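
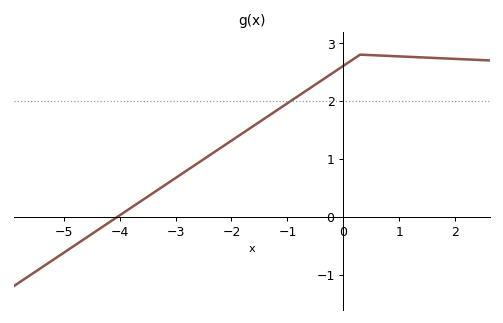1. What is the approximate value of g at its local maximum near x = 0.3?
2.8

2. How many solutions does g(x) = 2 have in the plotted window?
1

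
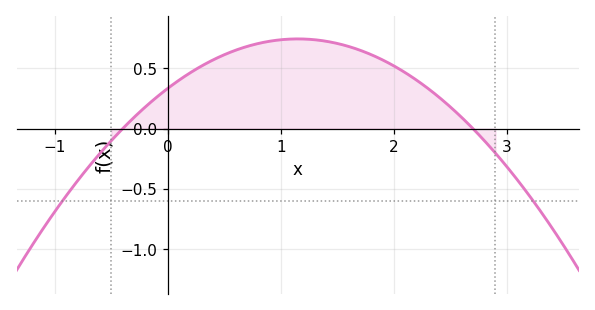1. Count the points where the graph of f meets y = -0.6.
2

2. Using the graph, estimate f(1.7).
0.65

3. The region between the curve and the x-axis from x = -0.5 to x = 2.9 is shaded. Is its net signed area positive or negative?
positive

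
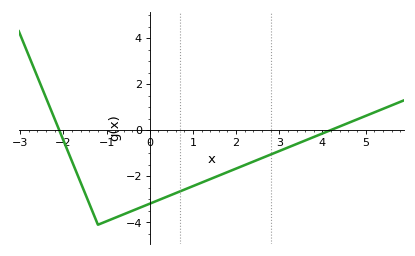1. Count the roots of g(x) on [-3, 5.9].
2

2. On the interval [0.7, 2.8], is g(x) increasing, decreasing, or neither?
increasing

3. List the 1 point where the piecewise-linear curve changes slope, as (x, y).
(-1.2, -4.1)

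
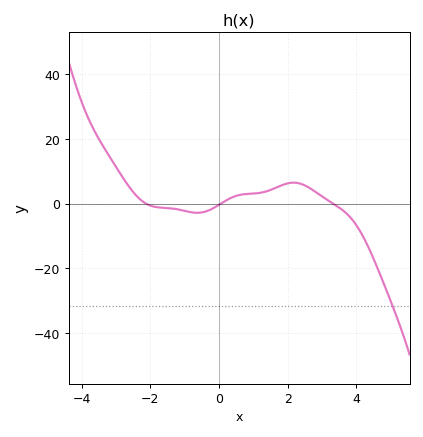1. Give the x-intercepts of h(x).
-2.13, 0.054, 3.33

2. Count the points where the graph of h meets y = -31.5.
1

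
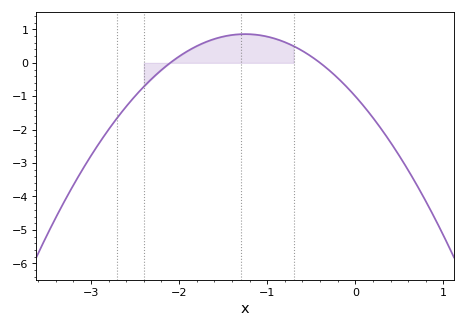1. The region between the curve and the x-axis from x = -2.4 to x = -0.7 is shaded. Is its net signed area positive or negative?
positive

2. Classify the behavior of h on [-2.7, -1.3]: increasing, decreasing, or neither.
increasing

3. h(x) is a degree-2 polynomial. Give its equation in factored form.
y = -1.19(x + 2.1)(x + 0.4)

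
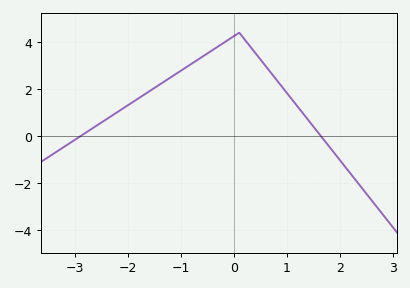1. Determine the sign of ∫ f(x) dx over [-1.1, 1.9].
positive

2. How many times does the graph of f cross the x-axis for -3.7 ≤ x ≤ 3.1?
2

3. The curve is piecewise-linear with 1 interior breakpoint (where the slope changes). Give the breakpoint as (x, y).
(0.1, 4.4)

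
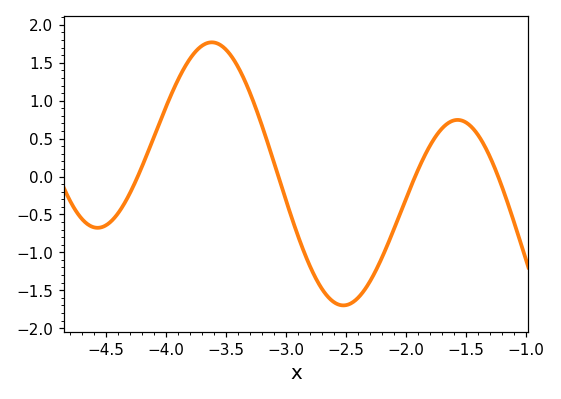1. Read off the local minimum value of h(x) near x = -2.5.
-1.7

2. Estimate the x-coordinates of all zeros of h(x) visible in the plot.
-4.23, -3.06, -1.92, -1.23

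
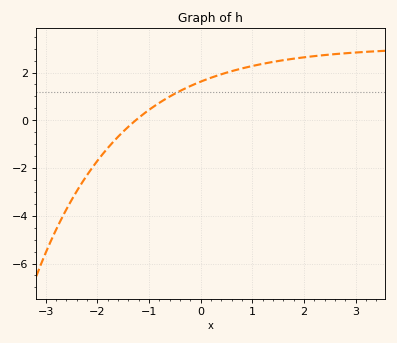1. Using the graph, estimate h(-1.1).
0.2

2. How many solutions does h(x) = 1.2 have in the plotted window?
1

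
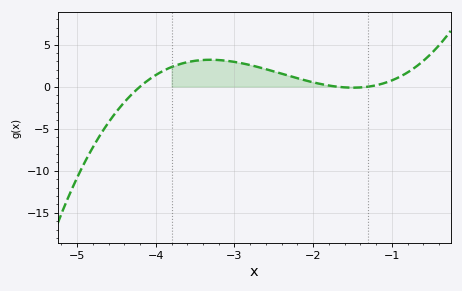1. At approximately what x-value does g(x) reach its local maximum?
-3.31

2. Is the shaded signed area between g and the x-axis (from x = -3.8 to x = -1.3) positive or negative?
positive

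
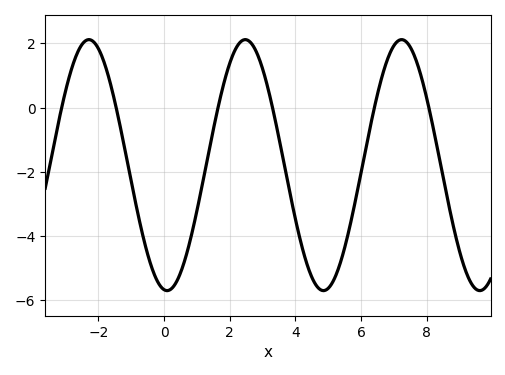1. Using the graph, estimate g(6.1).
-1.4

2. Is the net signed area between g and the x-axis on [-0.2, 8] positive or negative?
negative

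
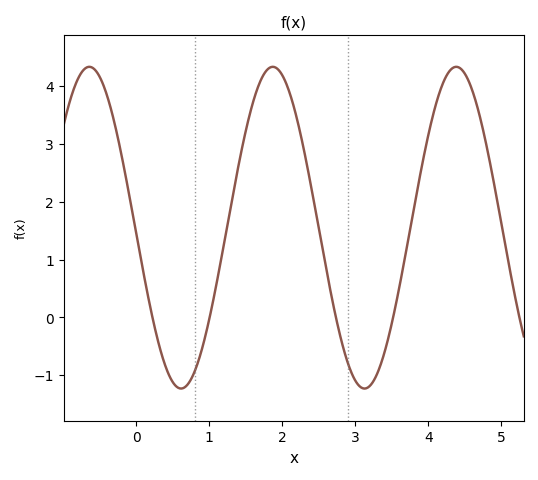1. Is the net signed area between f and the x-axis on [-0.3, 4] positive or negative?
positive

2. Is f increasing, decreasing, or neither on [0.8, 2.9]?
neither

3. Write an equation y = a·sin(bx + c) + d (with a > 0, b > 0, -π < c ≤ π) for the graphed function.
y = 2.78sin(2.5x - 3.1) + 1.55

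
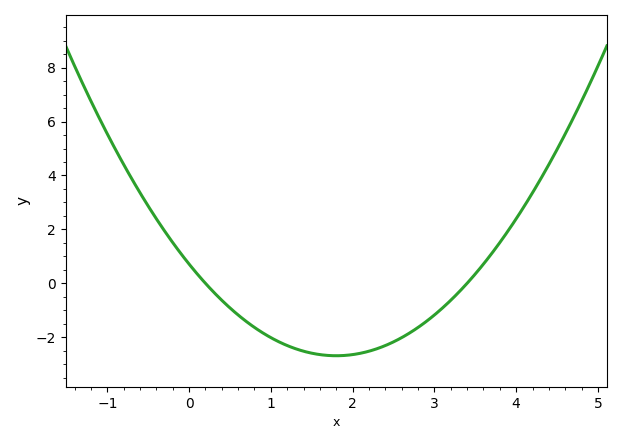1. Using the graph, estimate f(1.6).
-2.65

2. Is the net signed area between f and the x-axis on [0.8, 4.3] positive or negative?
negative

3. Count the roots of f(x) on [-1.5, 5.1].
2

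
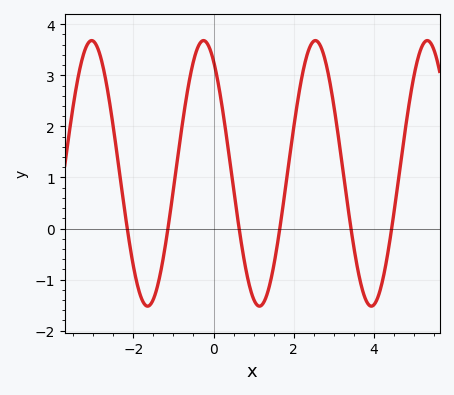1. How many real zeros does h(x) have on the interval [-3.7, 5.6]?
6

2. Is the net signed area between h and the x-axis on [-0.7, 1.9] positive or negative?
positive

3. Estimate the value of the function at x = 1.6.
-0.283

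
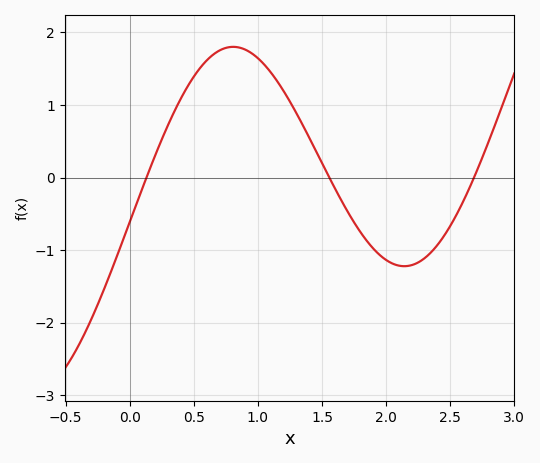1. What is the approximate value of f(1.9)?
-1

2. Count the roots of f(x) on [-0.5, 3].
3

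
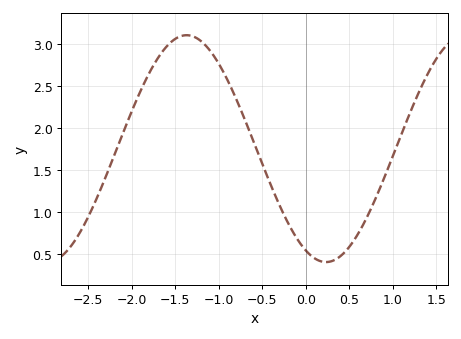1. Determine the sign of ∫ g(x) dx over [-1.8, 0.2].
positive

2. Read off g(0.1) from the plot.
0.45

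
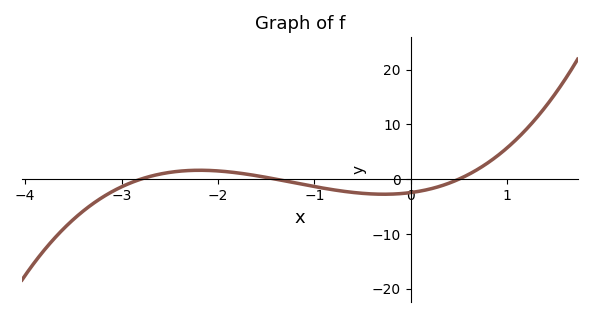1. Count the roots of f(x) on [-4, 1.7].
3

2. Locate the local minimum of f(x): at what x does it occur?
-0.3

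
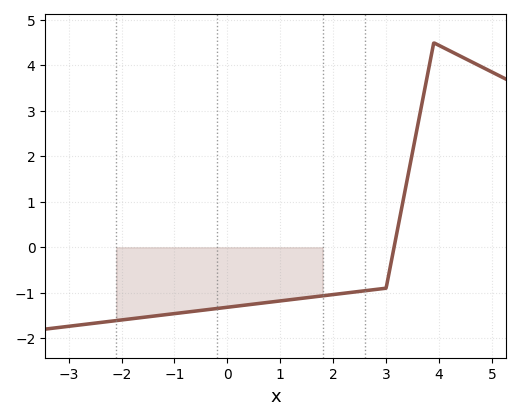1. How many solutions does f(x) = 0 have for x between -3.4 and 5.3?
1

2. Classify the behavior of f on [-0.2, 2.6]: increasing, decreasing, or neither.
increasing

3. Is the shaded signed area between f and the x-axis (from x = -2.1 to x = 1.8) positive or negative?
negative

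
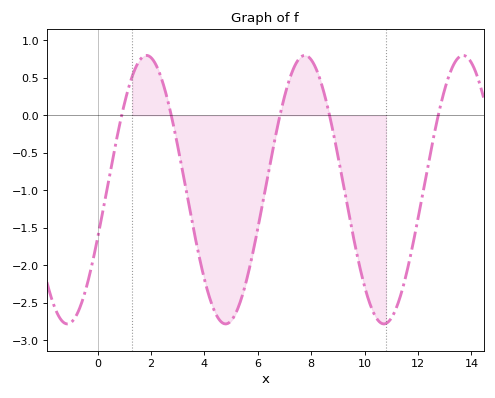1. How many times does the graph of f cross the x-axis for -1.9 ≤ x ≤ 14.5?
5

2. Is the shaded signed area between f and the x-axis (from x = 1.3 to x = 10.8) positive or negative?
negative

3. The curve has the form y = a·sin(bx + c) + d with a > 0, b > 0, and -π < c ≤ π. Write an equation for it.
y = 1.79sin(1.06x - 0.37) - 0.99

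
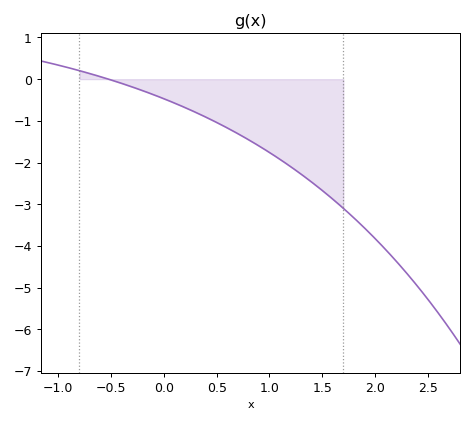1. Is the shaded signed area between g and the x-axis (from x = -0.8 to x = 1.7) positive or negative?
negative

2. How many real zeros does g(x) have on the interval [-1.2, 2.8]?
1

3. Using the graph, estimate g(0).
-0.5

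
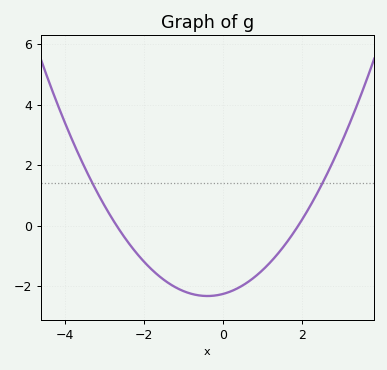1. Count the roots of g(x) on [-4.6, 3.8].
2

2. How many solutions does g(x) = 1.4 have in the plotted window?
2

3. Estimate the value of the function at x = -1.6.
-1.6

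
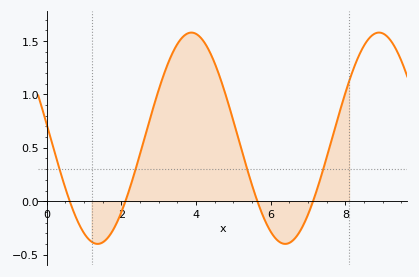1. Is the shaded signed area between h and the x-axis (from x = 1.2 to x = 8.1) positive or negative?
positive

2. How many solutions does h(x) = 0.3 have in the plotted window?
4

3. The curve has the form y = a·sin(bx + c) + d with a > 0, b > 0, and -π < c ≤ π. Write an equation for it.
y = 0.99sin(1.2x + 3) + 0.59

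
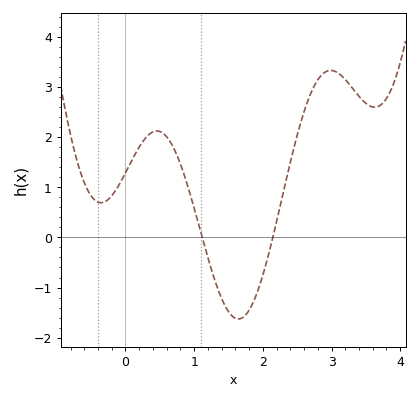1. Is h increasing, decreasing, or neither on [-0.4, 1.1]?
neither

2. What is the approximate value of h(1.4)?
-1.22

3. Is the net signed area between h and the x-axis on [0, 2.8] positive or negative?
positive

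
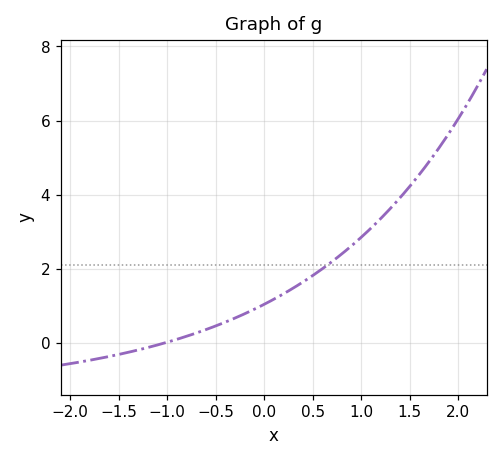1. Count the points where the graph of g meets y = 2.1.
1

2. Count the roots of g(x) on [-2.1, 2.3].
1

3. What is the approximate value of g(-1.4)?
-0.242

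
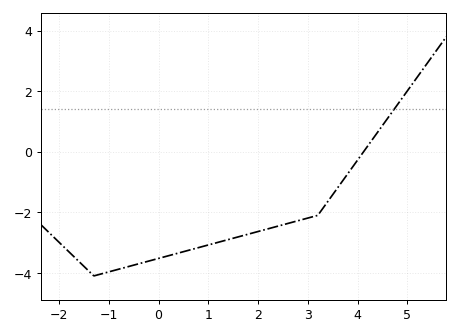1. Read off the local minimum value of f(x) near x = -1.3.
-4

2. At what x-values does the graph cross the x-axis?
4.2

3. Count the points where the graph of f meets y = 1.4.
1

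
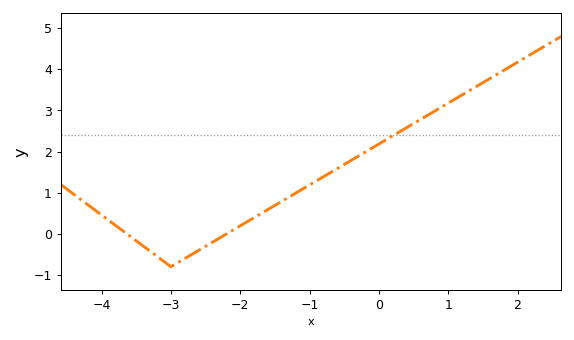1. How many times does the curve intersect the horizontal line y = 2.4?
1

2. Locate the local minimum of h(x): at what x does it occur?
-3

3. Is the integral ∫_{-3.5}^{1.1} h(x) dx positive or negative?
positive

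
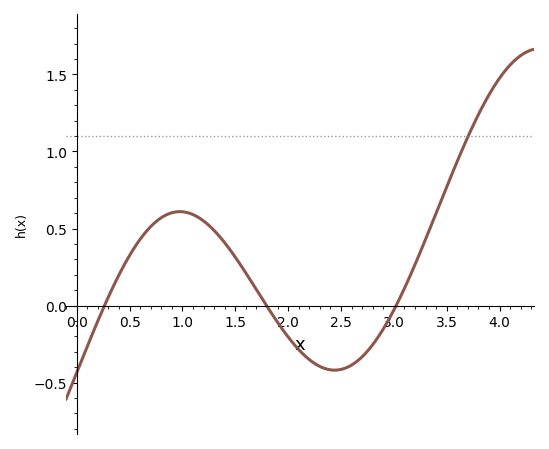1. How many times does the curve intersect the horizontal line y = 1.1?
1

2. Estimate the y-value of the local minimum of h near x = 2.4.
-0.419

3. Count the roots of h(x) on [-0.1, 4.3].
3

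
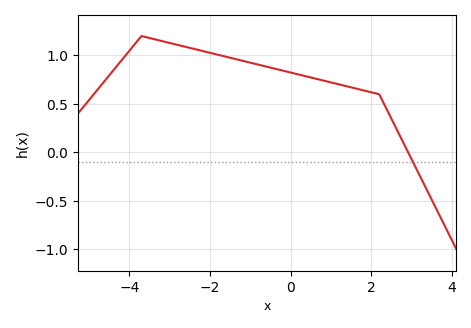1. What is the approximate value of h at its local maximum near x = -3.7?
1.2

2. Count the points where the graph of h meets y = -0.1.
1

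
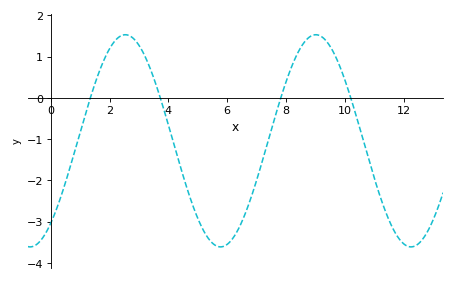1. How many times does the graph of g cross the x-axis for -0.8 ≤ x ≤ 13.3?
4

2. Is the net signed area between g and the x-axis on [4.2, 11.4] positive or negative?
negative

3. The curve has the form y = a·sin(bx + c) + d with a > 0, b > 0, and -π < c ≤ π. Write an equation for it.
y = 2.57sin(0.97x - 0.89) - 1.04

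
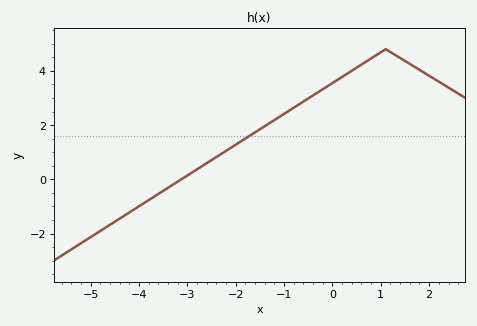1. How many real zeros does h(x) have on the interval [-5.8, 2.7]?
1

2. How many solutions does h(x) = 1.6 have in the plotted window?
1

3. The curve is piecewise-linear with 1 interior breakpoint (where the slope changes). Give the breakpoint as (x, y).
(1.1, 4.8)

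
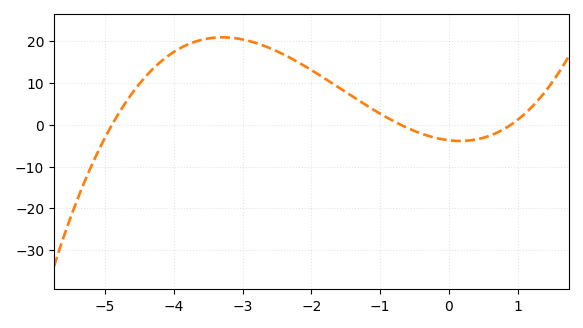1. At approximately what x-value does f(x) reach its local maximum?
-3.3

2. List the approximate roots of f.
-4.9, -0.7, 0.9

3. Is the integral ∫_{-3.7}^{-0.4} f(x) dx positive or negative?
positive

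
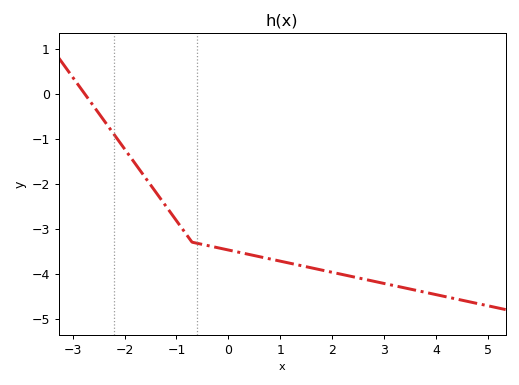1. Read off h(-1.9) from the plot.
-1.38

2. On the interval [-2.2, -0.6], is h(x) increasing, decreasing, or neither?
decreasing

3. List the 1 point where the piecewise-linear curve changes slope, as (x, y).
(-0.7, -3.3)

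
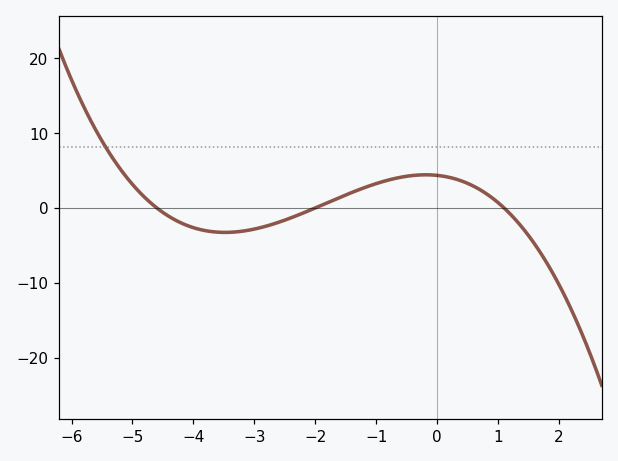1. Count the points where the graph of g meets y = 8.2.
1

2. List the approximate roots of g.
-4.6, -2, 1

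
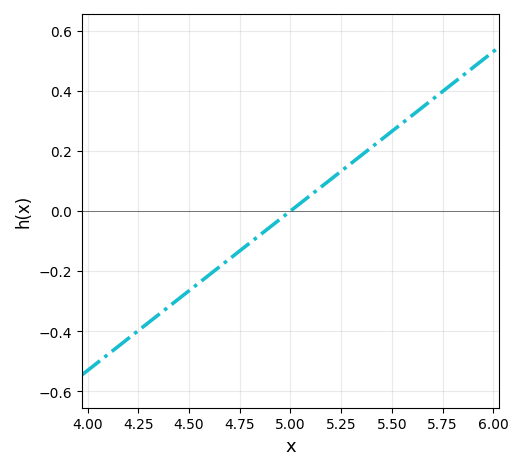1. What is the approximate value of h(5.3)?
0.16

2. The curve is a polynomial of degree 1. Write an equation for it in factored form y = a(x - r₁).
y = 0.53(x - 5)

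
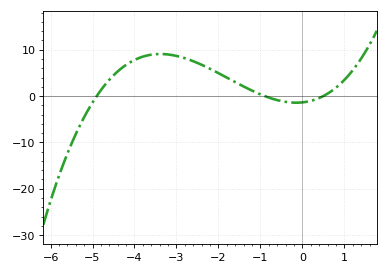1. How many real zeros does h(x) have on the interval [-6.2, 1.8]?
3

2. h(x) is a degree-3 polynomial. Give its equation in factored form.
y = 0.62(x + 4.9)(x + 0.9)(x - 0.5)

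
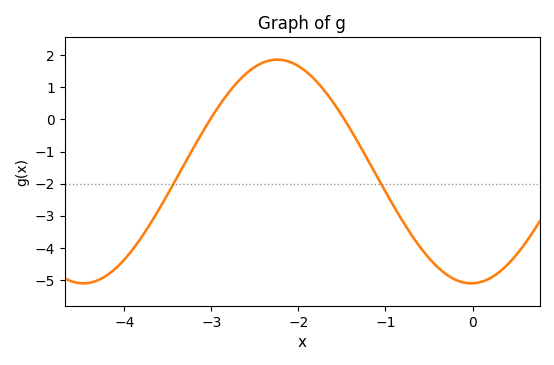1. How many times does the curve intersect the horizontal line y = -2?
2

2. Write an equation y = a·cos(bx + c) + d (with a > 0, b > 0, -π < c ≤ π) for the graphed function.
y = 3.48cos(1.4x - 3.1) - 1.62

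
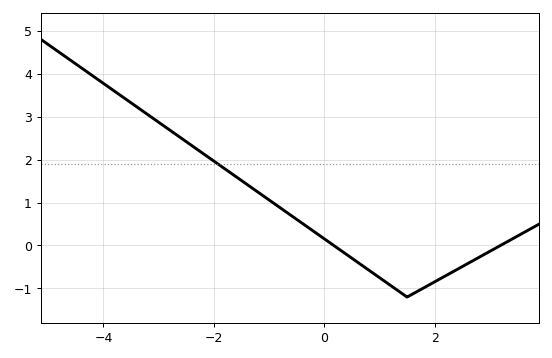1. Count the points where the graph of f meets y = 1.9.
1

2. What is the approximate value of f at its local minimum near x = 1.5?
-1.2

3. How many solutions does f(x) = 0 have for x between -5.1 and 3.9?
2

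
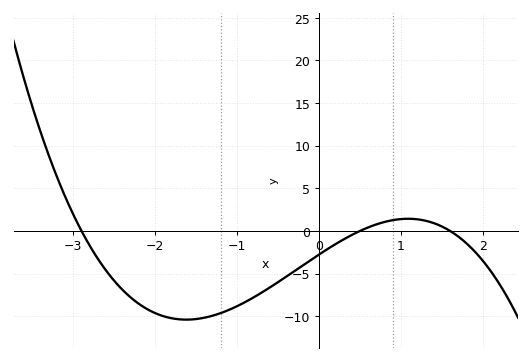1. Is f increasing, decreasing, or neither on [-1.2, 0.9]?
increasing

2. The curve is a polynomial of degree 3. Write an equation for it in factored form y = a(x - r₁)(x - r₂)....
y = -1.19(x + 2.9)(x - 0.5)(x - 1.6)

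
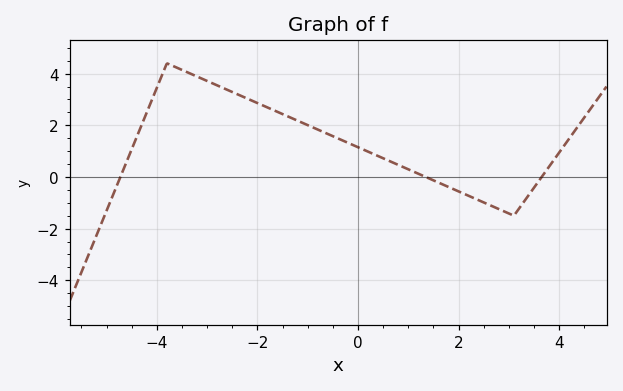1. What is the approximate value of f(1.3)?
0.039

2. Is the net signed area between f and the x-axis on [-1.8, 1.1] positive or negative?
positive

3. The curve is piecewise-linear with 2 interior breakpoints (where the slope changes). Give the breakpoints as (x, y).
(-3.8, 4.4); (3.1, -1.5)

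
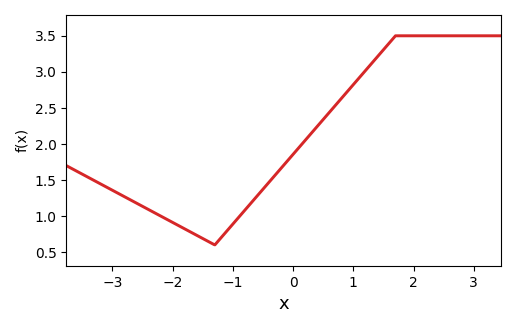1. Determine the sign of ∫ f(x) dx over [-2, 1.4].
positive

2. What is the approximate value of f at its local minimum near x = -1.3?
0.6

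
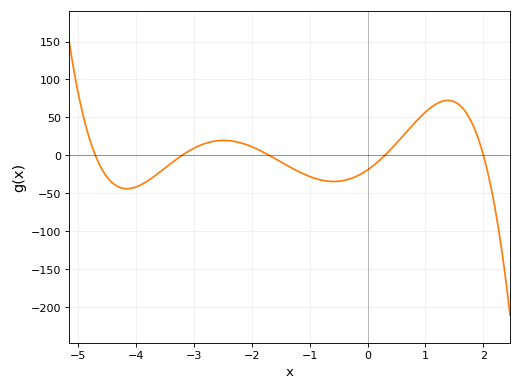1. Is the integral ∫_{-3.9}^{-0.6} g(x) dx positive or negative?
negative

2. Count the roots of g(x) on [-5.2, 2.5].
5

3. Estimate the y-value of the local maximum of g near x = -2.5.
20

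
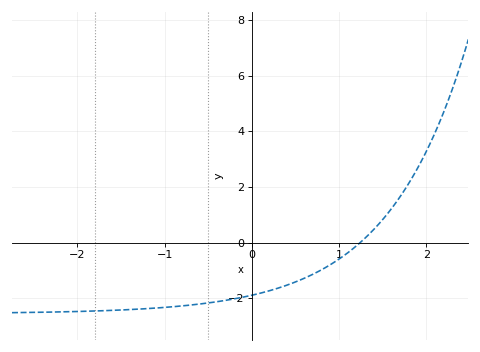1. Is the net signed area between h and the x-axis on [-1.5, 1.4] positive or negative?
negative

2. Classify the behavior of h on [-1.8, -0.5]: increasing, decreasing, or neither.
increasing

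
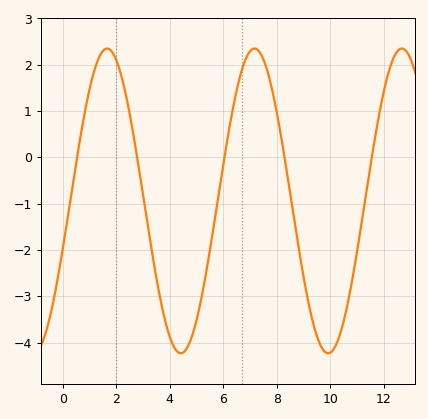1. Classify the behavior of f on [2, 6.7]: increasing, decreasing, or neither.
neither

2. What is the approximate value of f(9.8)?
-4.2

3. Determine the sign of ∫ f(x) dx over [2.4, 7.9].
negative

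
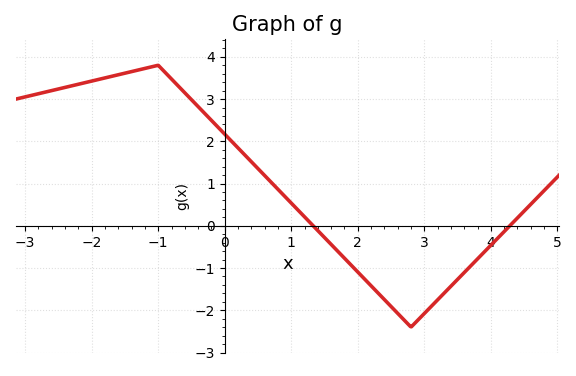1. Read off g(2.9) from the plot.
-2.24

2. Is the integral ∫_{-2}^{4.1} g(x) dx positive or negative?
positive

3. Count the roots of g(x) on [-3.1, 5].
2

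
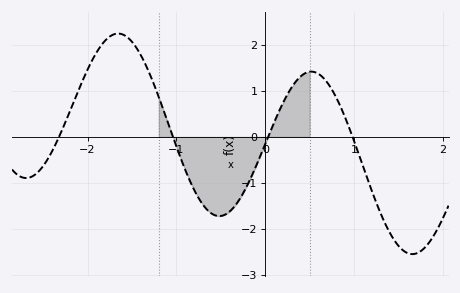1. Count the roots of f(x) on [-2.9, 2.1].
4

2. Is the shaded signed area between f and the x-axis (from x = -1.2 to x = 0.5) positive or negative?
negative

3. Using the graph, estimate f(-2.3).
0.1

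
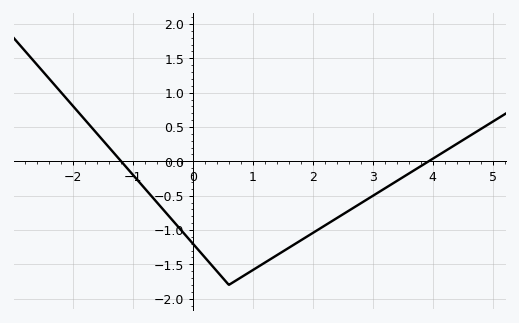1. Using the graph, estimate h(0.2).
-1.4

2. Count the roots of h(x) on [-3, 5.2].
2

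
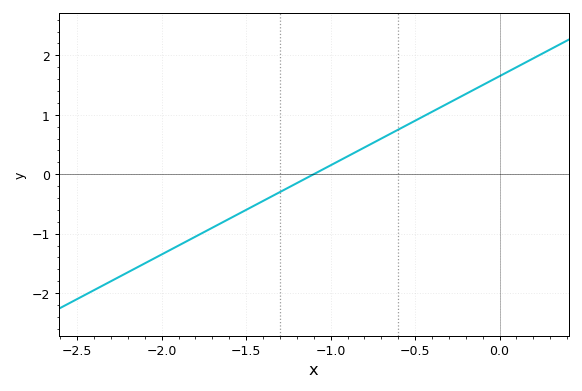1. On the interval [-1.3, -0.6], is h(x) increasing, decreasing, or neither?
increasing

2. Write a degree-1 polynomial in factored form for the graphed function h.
y = 1.5(x + 1.1)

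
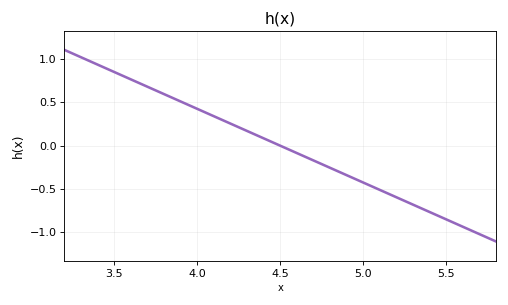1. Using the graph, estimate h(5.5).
-0.85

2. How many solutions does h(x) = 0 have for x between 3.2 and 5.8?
1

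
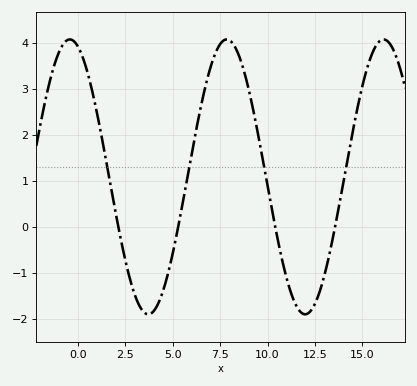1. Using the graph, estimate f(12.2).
-1.8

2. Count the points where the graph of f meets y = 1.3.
4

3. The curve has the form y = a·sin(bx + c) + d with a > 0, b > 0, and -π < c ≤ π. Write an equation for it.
y = 2.98sin(0.76x + 1.9) + 1.09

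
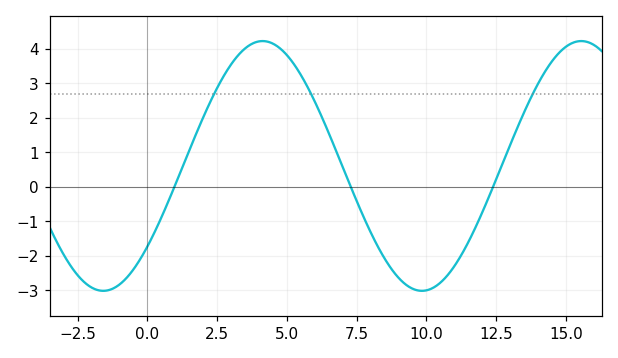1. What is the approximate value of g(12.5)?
0.209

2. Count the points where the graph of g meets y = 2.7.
3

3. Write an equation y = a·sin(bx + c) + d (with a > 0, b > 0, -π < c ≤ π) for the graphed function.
y = 3.62sin(0.55x - 0.7) + 0.6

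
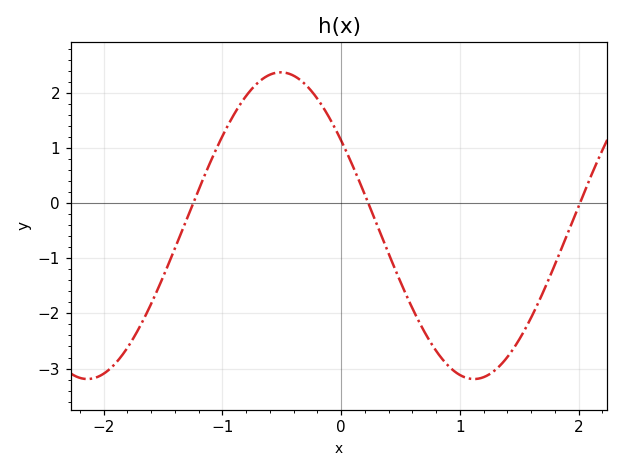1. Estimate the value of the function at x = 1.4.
-2.79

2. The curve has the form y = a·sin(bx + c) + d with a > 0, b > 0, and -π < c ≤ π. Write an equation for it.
y = 2.78sin(1.93x + 2.55) - 0.41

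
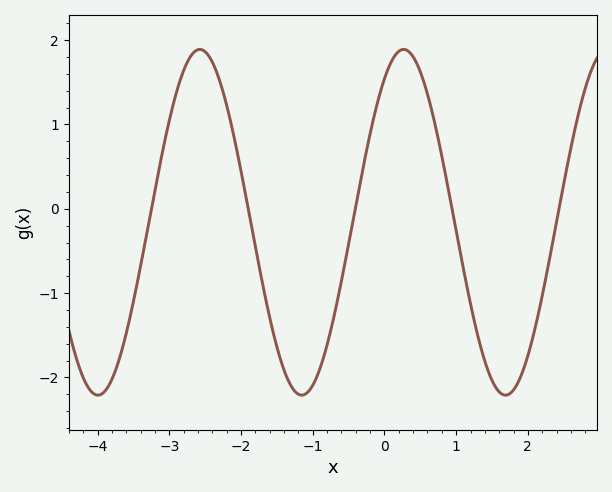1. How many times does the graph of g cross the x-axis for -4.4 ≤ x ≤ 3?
5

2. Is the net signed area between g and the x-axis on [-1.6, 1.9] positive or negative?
negative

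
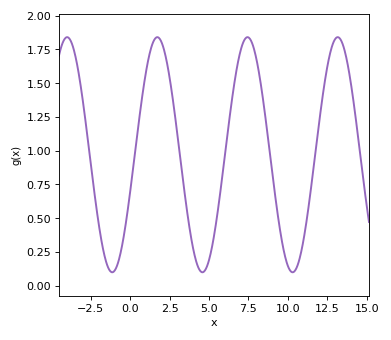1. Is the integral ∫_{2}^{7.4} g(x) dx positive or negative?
positive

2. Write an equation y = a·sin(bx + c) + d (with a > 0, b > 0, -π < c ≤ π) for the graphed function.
y = 0.87sin(1.1x - 0.33) + 0.97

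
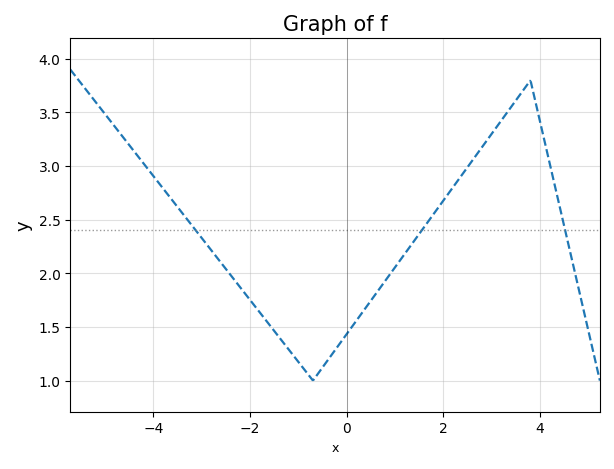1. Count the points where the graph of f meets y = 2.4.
3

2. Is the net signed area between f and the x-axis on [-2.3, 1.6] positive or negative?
positive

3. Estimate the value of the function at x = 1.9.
2.62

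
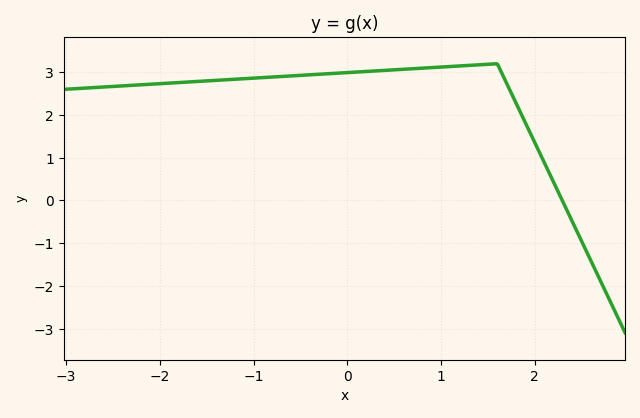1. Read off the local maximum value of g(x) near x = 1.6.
3.2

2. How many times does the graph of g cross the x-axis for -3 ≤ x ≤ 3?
1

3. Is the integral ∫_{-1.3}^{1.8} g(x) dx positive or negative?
positive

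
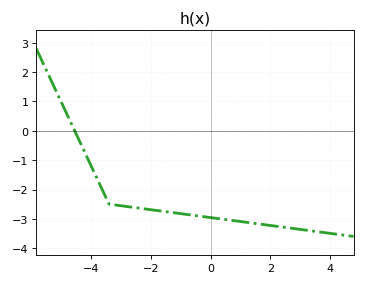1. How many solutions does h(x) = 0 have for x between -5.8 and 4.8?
1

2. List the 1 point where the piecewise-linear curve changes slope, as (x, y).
(-3.4, -2.5)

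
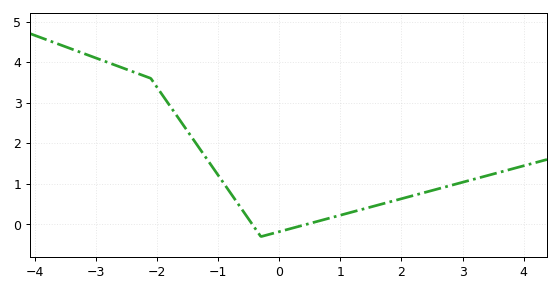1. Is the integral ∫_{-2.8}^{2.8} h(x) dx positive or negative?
positive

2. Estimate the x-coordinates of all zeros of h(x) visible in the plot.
-0.438, 0.439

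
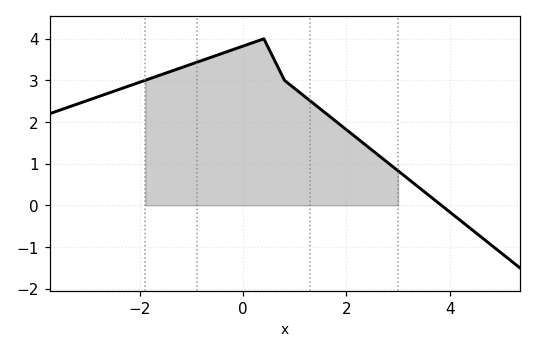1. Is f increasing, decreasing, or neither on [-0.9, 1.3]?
neither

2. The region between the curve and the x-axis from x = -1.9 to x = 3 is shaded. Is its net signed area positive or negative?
positive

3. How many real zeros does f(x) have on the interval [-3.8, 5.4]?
1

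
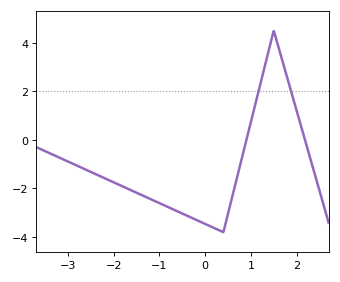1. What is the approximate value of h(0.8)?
-0.782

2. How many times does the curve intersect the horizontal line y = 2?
2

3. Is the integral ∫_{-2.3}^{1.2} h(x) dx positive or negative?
negative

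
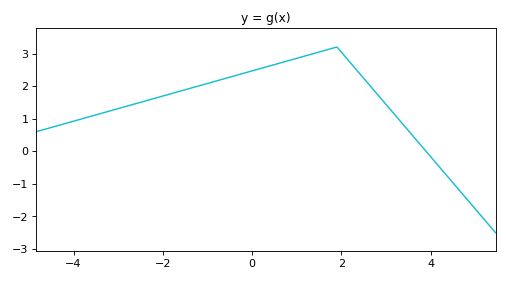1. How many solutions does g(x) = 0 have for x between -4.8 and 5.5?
1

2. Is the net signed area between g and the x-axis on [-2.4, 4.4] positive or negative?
positive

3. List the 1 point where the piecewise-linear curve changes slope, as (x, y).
(1.9, 3.2)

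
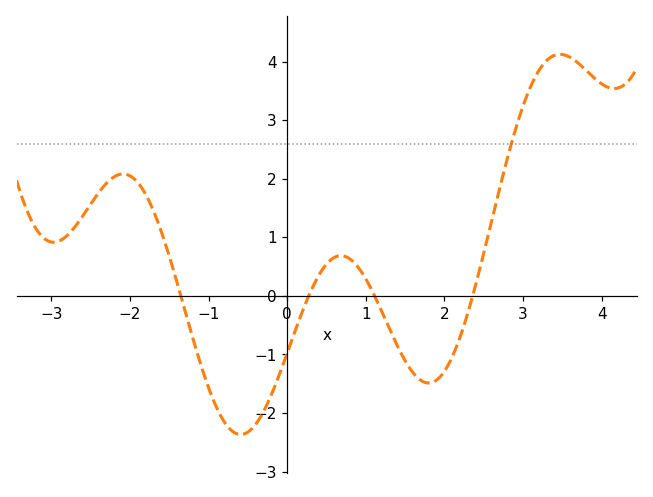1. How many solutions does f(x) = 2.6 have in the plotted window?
1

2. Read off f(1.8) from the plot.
-1.49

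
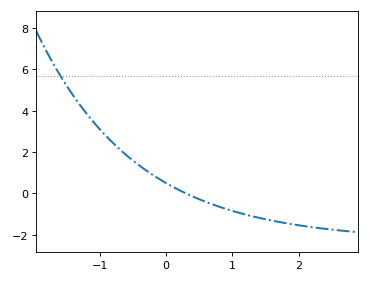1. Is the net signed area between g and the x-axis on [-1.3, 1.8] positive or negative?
positive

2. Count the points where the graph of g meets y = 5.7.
1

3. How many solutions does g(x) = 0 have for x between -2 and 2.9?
1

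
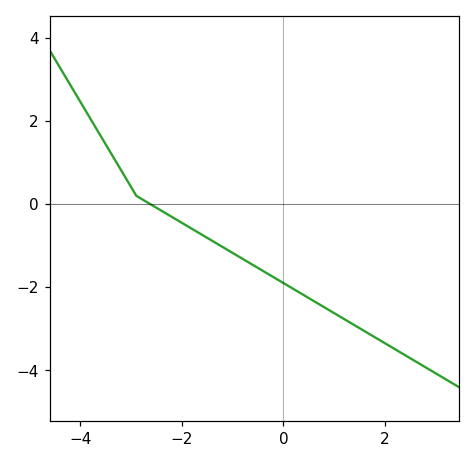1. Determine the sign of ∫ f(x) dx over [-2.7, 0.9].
negative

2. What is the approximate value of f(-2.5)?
-0.089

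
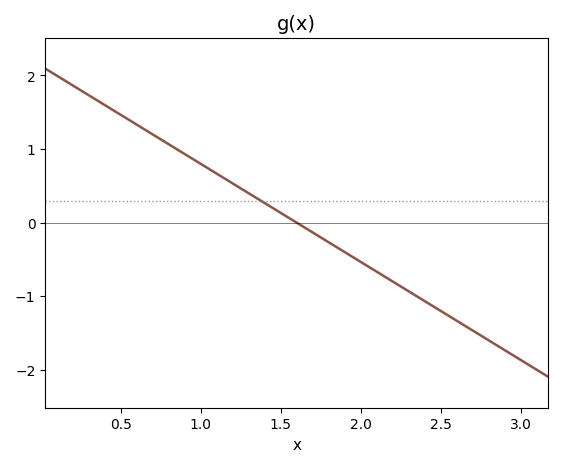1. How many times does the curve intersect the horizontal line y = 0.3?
1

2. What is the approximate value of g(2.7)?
-1.5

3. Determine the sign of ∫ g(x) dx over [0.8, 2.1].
positive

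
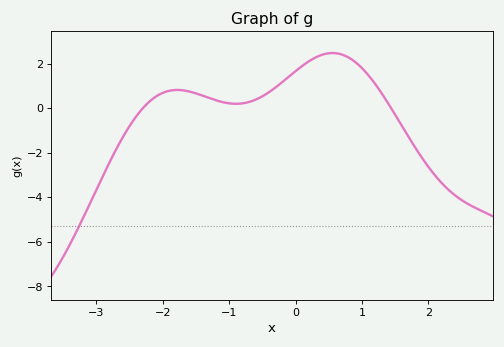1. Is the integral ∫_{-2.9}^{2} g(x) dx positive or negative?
positive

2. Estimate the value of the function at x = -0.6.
0.4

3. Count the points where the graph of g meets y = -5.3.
1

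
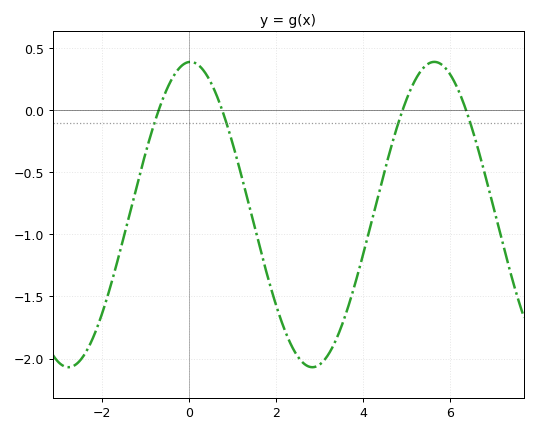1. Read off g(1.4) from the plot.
-0.8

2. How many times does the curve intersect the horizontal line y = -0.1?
4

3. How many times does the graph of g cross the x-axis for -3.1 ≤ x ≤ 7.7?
4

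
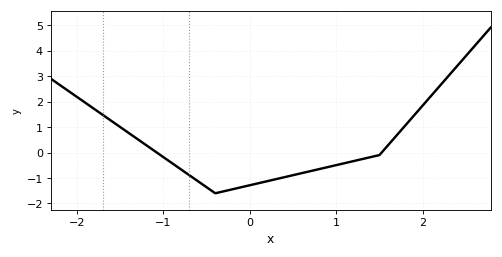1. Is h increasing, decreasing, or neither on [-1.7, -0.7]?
decreasing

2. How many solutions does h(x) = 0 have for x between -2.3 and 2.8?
2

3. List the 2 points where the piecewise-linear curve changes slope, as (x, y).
(-0.4, -1.6); (1.5, -0.1)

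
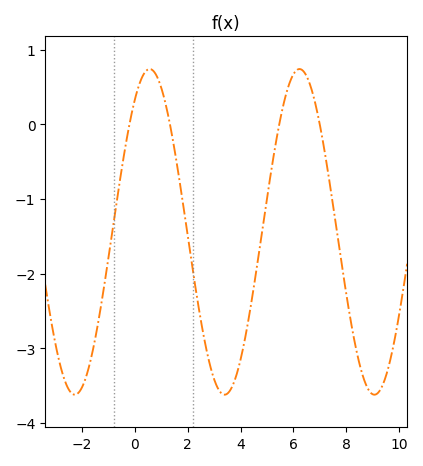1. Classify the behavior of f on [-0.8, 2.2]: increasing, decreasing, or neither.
neither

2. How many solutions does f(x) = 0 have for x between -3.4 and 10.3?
4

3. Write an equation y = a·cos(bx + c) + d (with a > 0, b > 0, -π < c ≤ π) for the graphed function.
y = 2.18cos(1.1x - 0.63) - 1.44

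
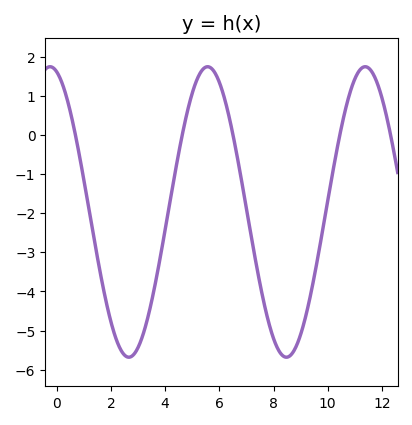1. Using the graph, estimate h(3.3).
-4.8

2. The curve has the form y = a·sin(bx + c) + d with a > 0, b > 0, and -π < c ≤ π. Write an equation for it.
y = 3.71sin(1.1x + 1.8) - 1.97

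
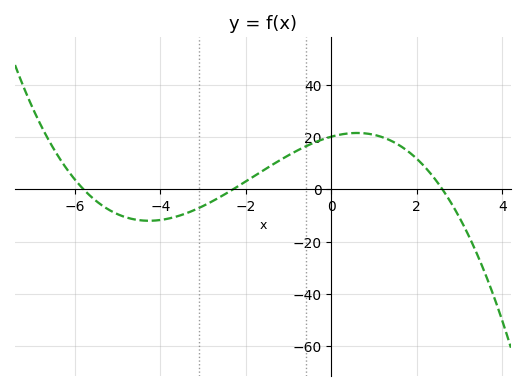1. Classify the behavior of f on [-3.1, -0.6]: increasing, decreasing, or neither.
increasing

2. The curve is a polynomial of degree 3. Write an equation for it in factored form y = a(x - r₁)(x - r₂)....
y = -0.58(x + 5.8)(x + 2.3)(x - 2.6)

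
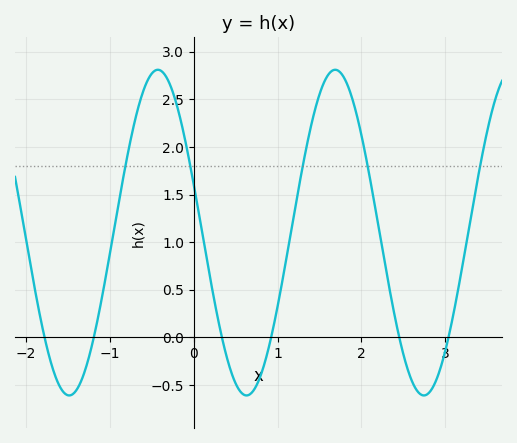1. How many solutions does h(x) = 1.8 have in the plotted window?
5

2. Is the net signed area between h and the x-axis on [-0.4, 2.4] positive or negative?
positive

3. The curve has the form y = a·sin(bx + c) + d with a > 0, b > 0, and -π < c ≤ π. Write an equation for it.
y = 1.71sin(3x + 2.8) + 1.1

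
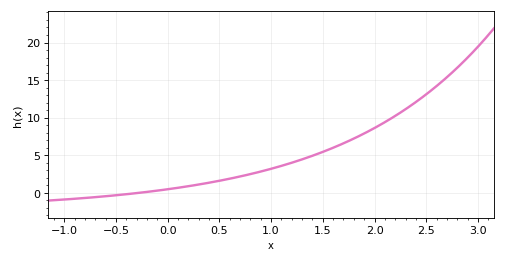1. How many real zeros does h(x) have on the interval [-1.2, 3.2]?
1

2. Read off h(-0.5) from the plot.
-0.329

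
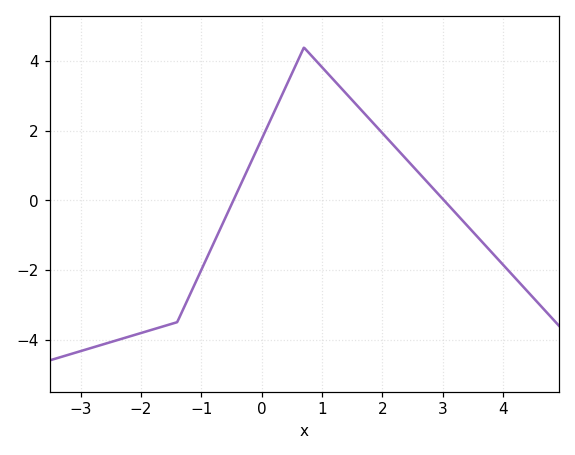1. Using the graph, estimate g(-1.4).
-3.6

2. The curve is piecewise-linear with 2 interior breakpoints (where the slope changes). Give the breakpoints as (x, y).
(-1.4, -3.5); (0.7, 4.4)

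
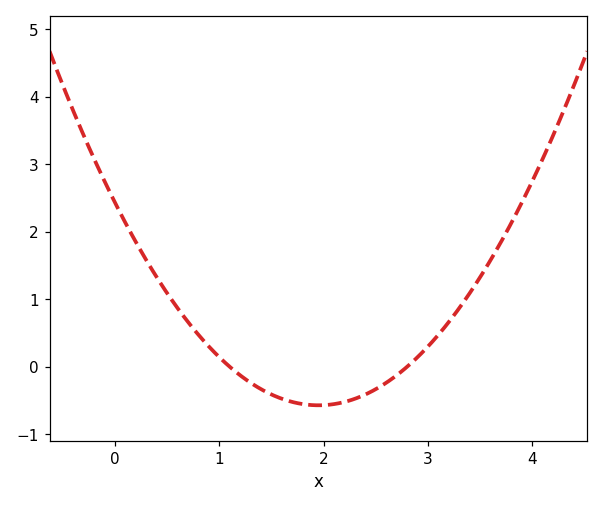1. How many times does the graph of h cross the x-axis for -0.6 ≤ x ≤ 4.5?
2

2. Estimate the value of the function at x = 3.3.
0.9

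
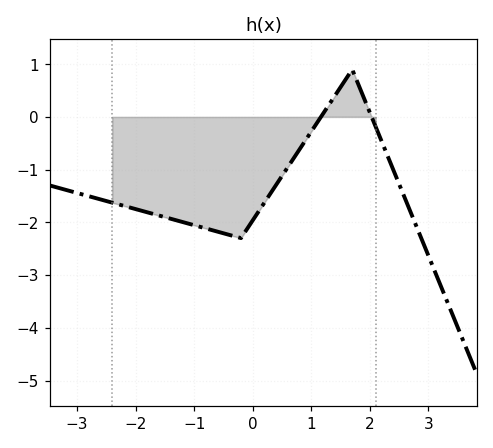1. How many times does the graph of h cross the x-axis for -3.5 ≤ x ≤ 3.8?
2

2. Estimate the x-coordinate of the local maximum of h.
1.7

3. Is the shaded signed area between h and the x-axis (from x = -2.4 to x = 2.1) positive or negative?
negative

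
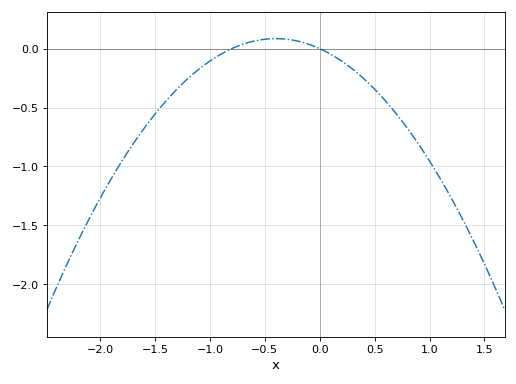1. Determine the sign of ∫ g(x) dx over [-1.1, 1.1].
negative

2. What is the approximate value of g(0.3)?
-0.175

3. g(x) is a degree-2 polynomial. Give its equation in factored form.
y = -0.53(x + 0.8)(x - 0)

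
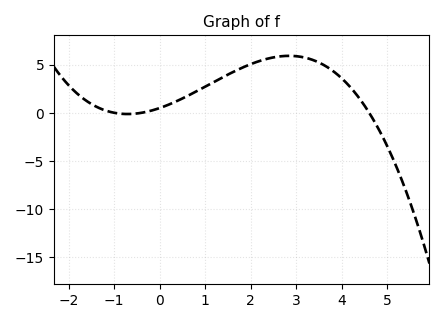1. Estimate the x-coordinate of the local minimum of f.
-0.707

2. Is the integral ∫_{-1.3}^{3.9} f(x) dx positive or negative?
positive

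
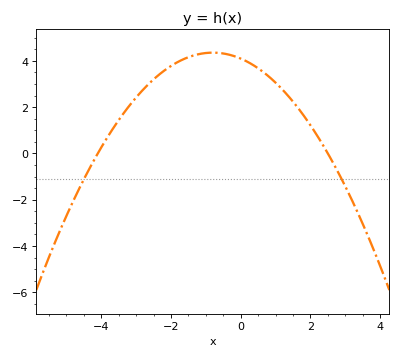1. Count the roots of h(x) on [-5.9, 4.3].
2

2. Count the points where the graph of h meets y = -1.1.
2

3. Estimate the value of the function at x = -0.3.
4.2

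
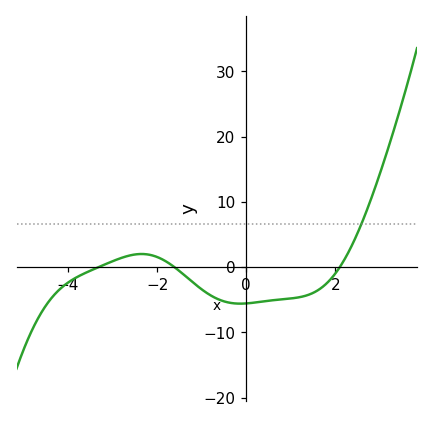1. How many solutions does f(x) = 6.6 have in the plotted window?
1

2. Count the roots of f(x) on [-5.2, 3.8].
3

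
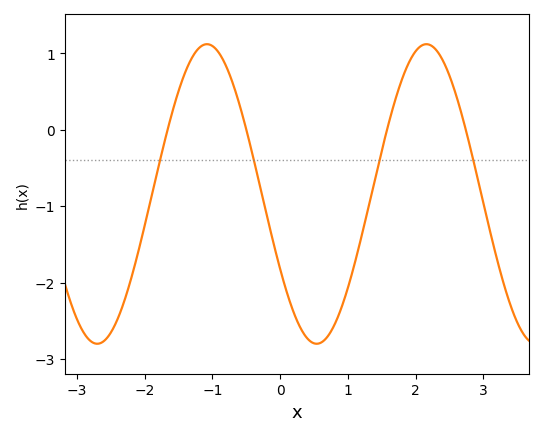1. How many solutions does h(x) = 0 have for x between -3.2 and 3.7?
4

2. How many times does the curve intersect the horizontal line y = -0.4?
4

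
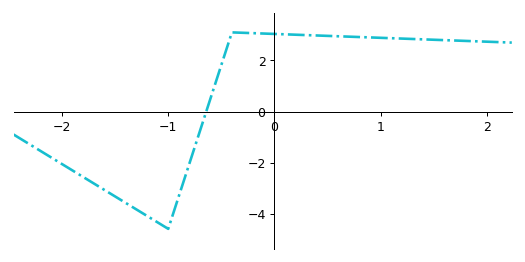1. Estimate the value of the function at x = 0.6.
2.95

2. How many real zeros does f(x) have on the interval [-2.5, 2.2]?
1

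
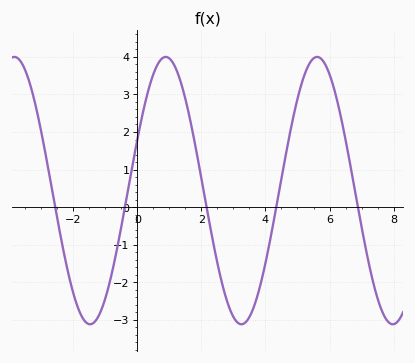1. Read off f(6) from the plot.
3.54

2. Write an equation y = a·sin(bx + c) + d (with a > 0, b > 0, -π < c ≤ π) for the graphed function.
y = 3.56sin(1.33x + 0.39) + 0.44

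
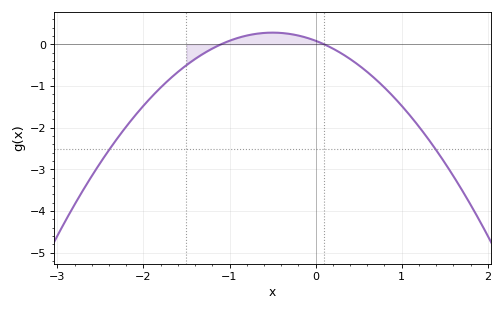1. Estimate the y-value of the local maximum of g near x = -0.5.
0.3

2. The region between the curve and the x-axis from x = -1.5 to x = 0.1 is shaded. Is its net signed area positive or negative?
positive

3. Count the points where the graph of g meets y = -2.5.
2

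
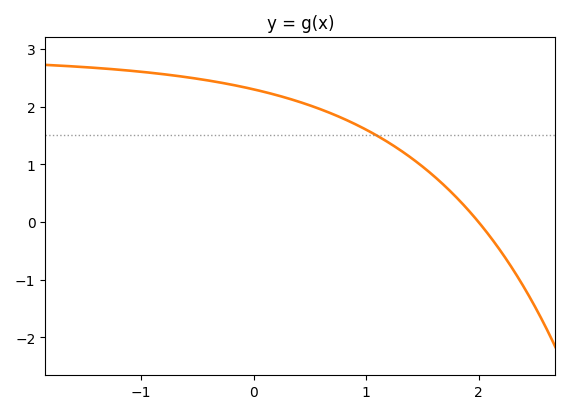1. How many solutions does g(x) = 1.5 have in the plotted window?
1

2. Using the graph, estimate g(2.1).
-0.246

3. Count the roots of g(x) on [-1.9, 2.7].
1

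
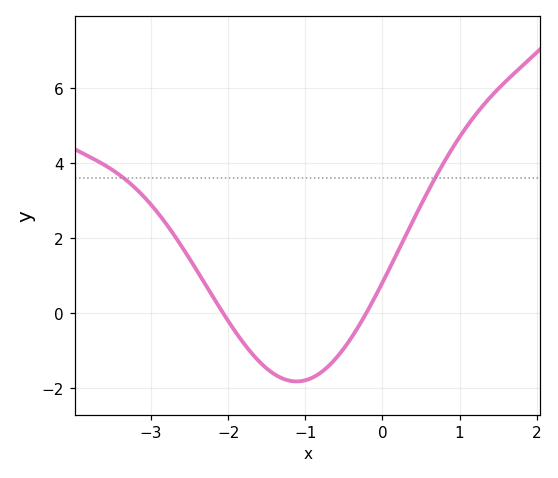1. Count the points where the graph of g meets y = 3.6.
2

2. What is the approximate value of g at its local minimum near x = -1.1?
-1.83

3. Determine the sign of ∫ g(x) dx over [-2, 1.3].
positive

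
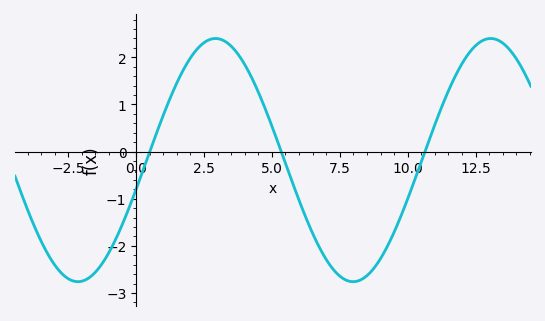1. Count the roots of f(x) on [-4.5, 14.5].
3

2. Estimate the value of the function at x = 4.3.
1.5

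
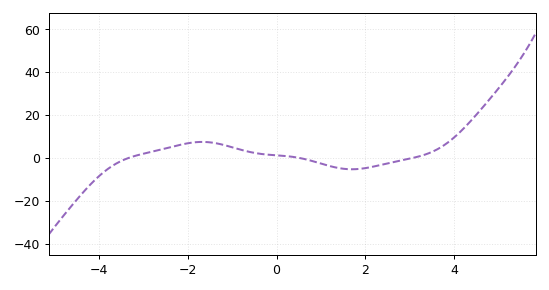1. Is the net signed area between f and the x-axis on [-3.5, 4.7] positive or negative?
positive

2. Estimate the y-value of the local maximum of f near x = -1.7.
7.57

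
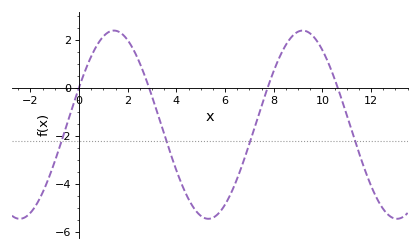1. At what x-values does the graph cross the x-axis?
-0.011, 2.88, 7.75, 10.6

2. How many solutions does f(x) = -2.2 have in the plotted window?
4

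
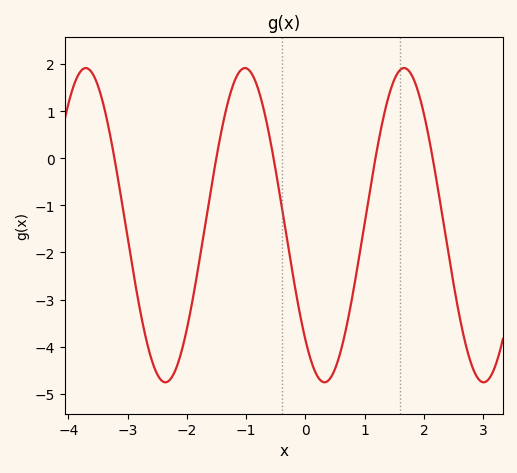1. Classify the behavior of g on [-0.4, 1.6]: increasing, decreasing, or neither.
neither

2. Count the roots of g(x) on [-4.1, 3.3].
5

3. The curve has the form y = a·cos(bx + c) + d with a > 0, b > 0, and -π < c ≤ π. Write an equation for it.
y = 3.34cos(2.34x + 2.39) - 1.42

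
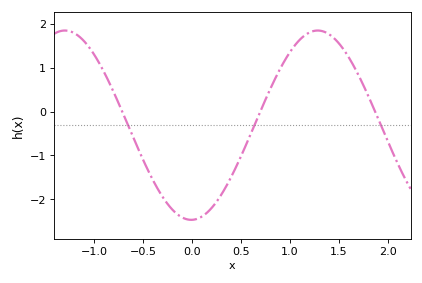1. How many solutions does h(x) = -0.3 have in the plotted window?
3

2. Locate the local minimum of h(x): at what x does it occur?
-0.008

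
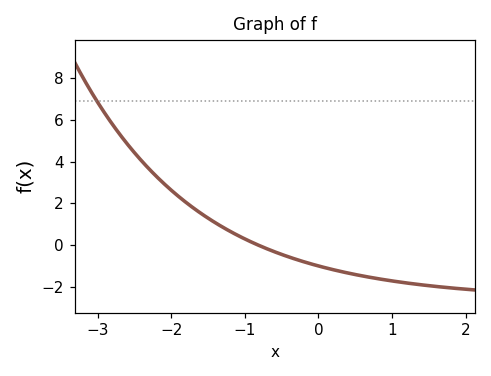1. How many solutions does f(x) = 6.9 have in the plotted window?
1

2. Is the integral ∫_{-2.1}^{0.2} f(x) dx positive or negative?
positive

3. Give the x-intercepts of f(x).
-0.819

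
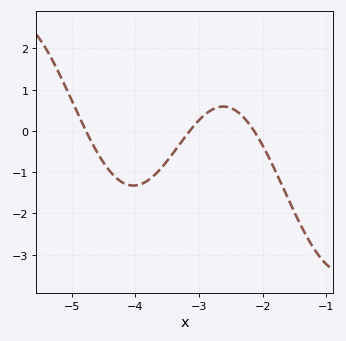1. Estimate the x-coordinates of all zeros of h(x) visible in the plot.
-4.8, -3.1, -2.1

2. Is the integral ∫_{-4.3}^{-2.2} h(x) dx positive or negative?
negative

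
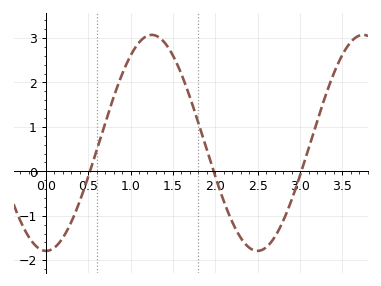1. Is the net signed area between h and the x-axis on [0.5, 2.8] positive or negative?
positive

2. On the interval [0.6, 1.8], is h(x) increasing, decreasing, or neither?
neither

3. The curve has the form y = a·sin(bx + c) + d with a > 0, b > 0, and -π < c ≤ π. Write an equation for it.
y = 2.43sin(2.5x - 1.6) + 0.64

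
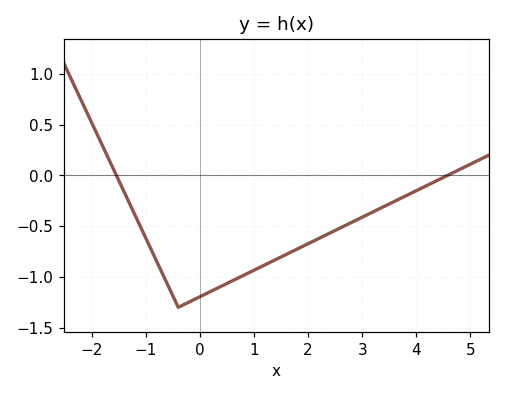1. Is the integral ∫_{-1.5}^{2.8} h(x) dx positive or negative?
negative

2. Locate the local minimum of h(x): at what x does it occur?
-0.4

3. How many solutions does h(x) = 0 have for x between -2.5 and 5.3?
2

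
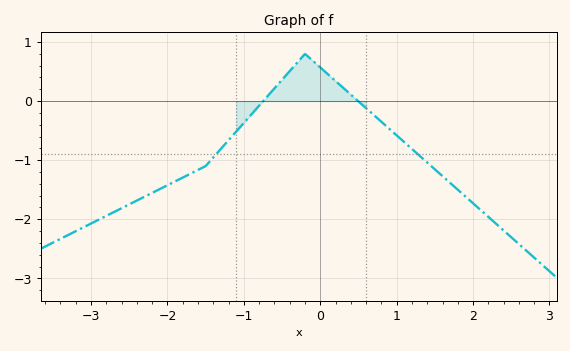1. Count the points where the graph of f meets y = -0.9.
2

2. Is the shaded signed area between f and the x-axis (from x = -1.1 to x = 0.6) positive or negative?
positive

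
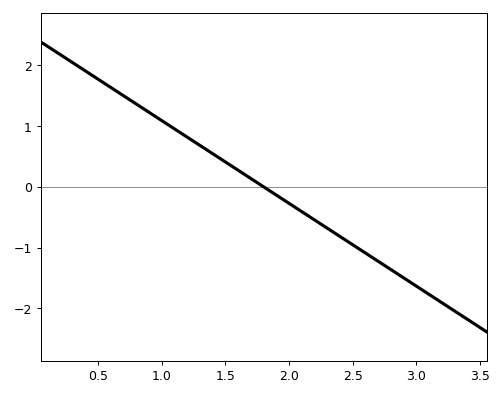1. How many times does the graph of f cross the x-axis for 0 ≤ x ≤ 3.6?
1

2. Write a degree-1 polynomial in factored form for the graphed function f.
y = -1.36(x - 1.8)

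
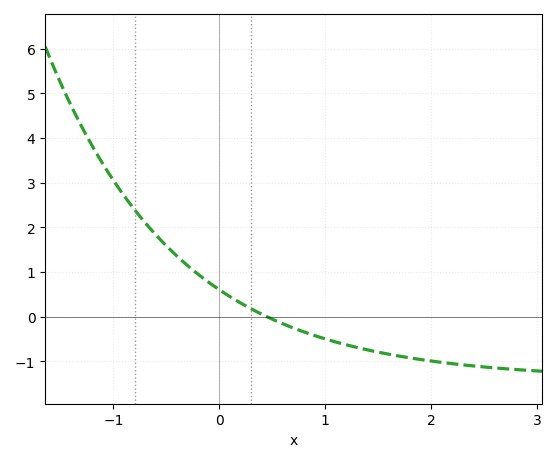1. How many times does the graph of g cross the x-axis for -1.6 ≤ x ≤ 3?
1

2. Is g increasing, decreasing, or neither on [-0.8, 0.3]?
decreasing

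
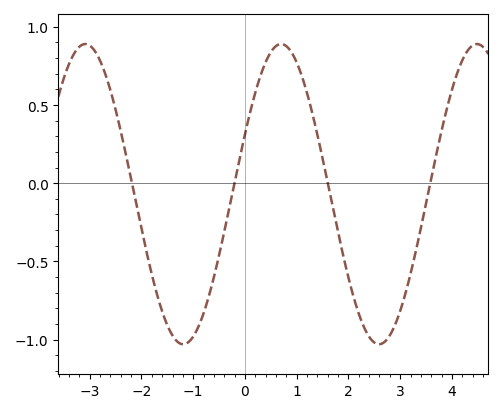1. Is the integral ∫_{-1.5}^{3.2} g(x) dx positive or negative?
negative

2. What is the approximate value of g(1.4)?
0.31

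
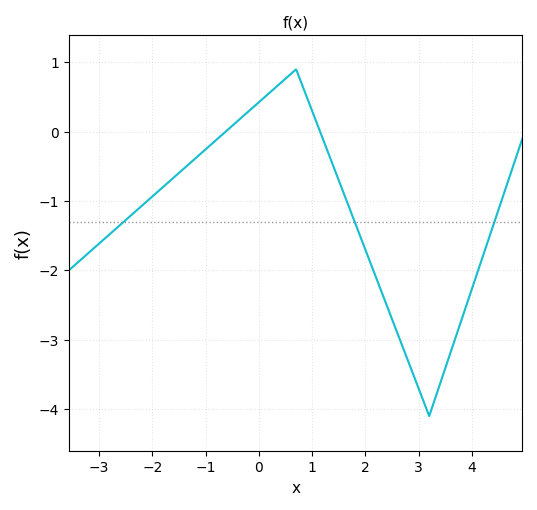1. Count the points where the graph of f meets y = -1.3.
3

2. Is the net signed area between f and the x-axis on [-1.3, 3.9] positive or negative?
negative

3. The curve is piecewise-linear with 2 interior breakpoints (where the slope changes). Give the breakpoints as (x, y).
(0.7, 0.9); (3.2, -4.1)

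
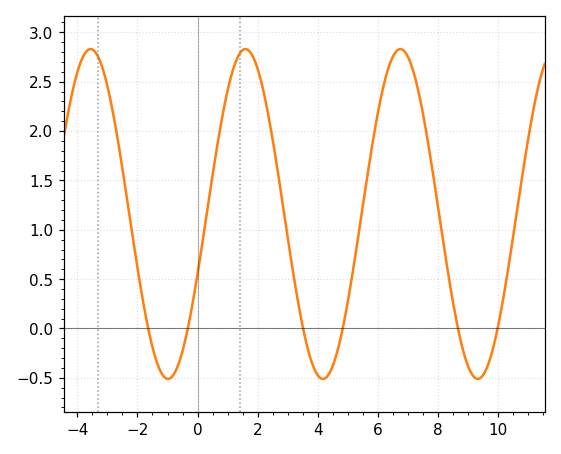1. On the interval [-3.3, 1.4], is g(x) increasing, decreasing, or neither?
neither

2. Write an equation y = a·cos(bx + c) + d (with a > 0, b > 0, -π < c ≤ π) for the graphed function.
y = 1.67cos(1.2x - 1.9) + 1.16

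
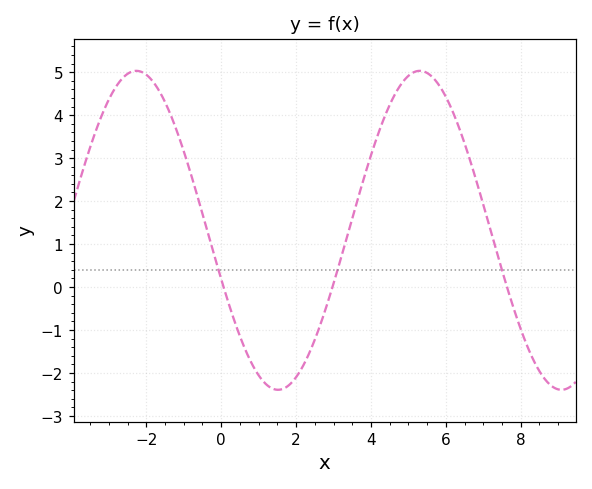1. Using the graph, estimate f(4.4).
4.04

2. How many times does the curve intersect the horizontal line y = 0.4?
3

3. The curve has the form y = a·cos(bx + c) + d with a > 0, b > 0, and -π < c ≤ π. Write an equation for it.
y = 3.71cos(0.83x + 1.88) + 1.32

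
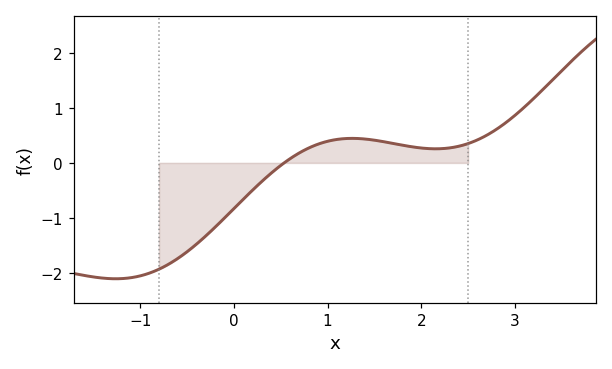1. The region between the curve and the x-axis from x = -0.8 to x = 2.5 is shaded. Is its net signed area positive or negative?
negative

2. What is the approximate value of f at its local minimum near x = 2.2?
0.255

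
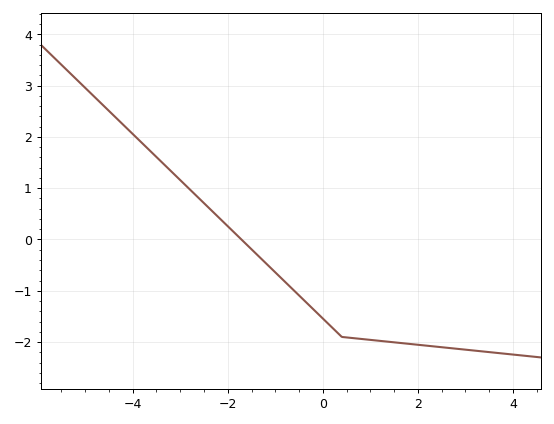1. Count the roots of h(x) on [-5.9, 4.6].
1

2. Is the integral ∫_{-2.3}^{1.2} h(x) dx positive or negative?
negative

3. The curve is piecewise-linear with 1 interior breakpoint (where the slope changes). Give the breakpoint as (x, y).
(0.4, -1.9)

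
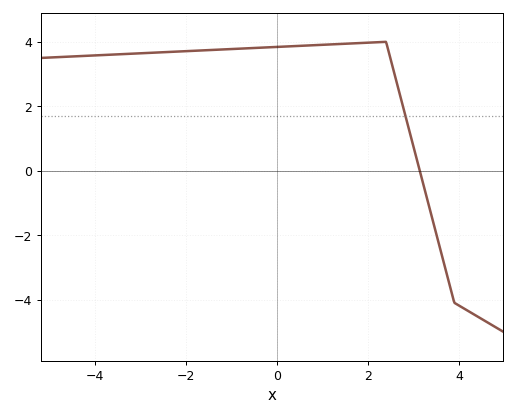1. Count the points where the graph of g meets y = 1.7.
1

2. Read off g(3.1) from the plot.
0.2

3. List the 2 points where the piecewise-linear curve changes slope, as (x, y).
(2.4, 4); (3.9, -4.1)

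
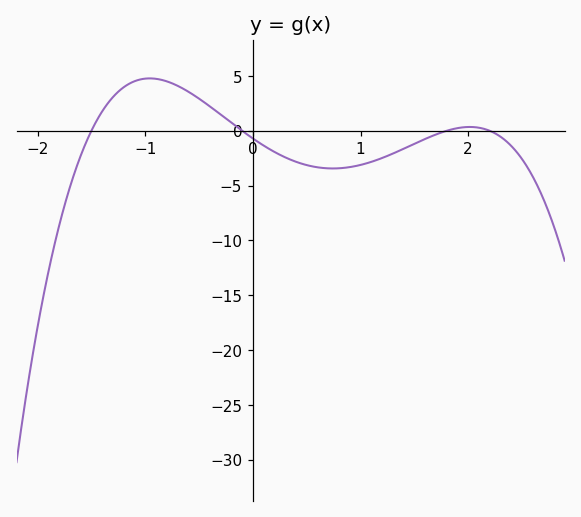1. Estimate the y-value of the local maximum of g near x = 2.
0.349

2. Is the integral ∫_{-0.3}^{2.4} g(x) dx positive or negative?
negative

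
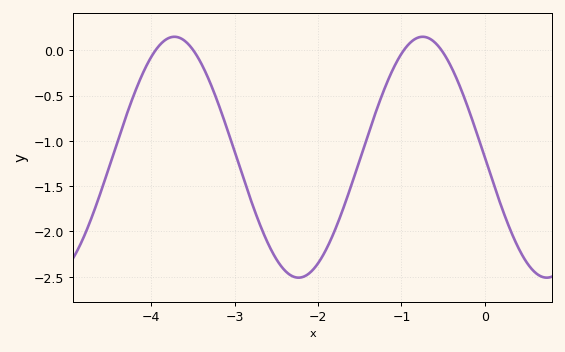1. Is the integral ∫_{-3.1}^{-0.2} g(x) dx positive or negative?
negative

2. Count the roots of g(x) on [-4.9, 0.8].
4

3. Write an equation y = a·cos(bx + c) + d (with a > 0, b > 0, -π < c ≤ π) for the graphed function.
y = 1.33cos(2.1x + 1.6) - 1.18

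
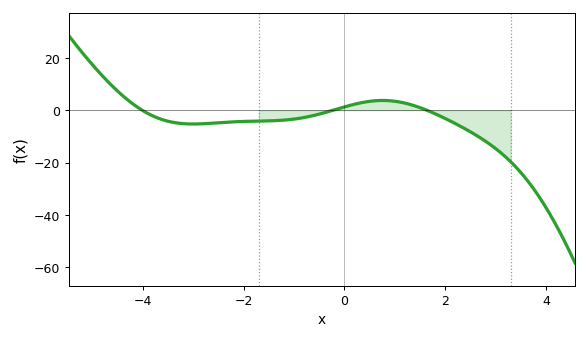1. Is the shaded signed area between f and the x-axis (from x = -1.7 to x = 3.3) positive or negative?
negative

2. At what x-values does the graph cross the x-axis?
-4.01, -0.226, 1.63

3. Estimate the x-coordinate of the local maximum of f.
0.757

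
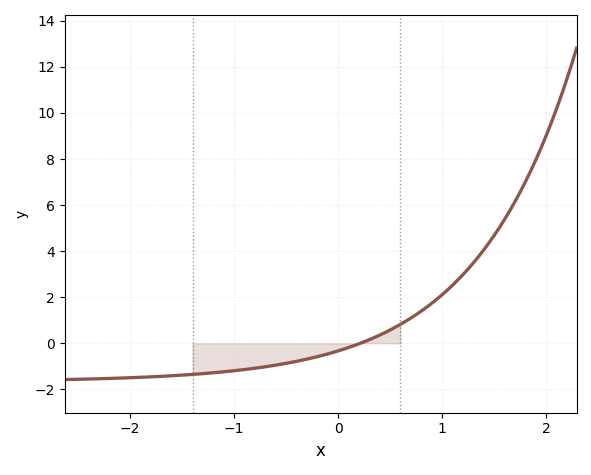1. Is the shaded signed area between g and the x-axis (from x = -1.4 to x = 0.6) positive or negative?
negative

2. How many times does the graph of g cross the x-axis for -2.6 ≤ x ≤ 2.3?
1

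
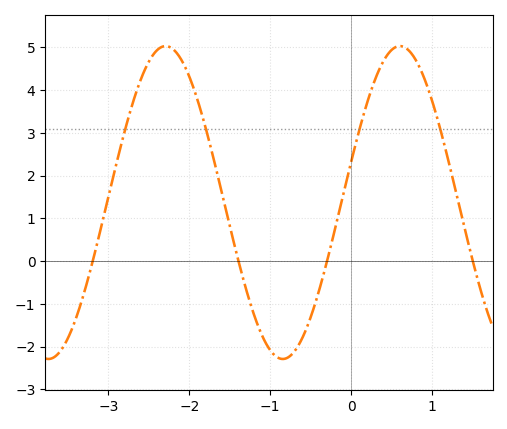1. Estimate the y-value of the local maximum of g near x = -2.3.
5.03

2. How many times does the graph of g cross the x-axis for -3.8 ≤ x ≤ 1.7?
4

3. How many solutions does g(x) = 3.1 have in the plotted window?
4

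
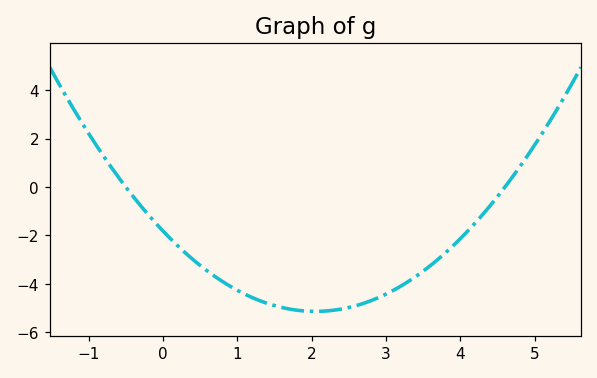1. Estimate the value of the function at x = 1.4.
-4.8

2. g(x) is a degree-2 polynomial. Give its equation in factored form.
y = 0.79(x + 0.5)(x - 4.6)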